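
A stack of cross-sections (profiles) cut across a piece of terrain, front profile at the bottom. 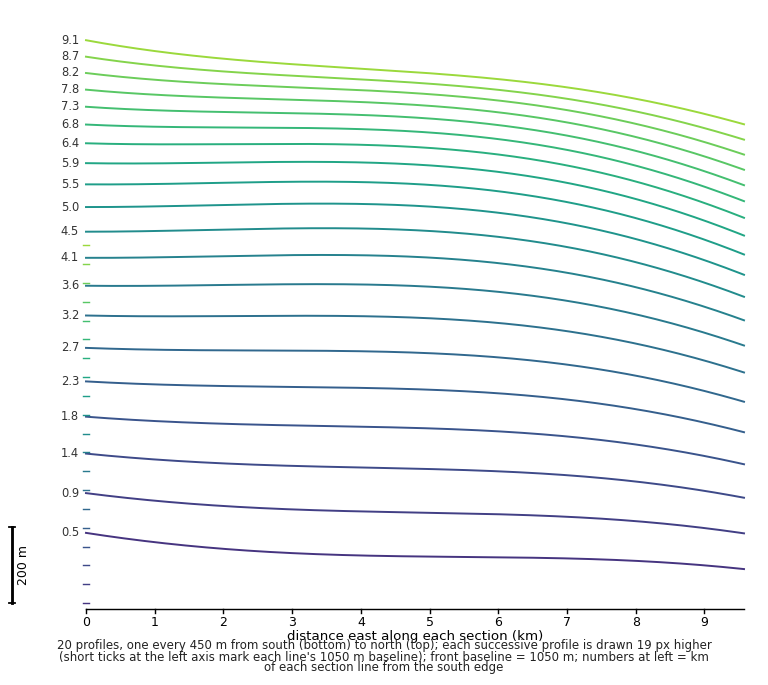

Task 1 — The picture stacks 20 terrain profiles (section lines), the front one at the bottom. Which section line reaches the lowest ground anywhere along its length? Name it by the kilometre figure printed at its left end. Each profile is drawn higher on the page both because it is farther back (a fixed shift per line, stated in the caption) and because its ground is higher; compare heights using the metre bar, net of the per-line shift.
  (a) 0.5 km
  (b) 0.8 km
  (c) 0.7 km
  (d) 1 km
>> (a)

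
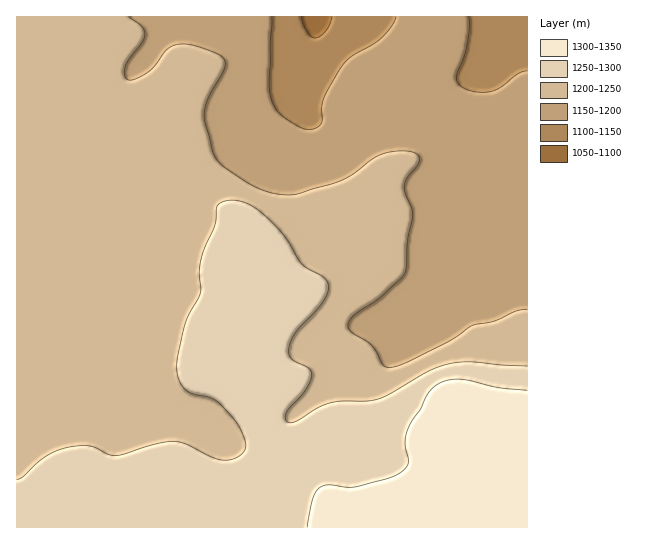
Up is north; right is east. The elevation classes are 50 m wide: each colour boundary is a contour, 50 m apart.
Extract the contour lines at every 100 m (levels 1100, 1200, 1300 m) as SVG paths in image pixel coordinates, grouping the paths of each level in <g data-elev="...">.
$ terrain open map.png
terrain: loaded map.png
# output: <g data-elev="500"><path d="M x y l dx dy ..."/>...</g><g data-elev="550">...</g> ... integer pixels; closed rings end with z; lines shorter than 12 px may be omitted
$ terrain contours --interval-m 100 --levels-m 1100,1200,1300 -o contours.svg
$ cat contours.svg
<g data-elev="1100"><path d="M332 17l-6 14-5 5-6 2-4-1-4-5-6-15"/></g><g data-elev="1200"><path d="M527 309l-10 2-24 11-20 3-23 16-42 21-15 5-9-1-11-19-22-15-2-3-1-4 6-10 25-17 22-20 4-5 2-8 1-24 5-27-2-7-6-14-1-8 3-8 12-14 1-4-2-4-5-3-8-1-22 3-10 5-19 14-11 7-46 14-20 0-21-7-28-17-10-9-5-10-8-28-1-9 2-9 5-12 13-23 1-7-2-5-6-5-20-7-11-2-9 1-11 5-11 16-8 7-13 7-7-1-3-5 1-8 5-8 12-16 3-8-4-8-12-9"/></g><g data-elev="1300"><path d="M527 390l-28-2-38-9-14 1-10 5-9 9-7 15-8 11-6 10-2 13 4 19-4 7-14 8-33 9-11 1-18-2-8 2-5 4-3 7-6 29"/></g>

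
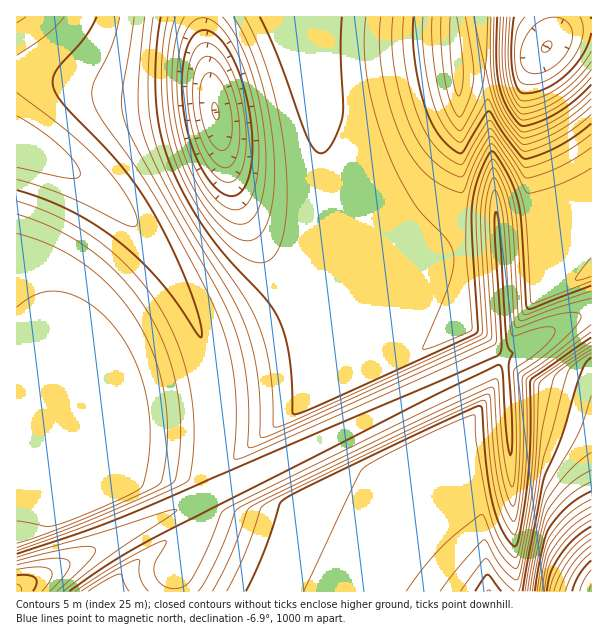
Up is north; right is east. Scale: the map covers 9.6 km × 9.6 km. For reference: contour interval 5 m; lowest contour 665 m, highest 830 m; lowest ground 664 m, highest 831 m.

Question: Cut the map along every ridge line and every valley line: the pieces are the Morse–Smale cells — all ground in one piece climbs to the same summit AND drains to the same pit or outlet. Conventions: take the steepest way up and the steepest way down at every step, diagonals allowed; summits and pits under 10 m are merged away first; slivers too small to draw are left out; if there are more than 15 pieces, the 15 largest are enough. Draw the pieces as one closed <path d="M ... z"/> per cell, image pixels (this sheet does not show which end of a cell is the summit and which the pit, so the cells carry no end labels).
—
<path d="M591 16l-109 1 4 70 6 51 7 117-50 4-44 0-22-3-20-4-25-11-10-10-2-8-6 41-4 14-8 12 40 24 69 34 1 2-100 47-39 24-51 42-16 7 7 20 266-124 19-6 2-6 9-2 57-33 20-8z"/><path d="M504 360l-19 6-299 139 10 22-12 27-9 13-1 24 341 1-3-109z"/><path d="M20 145l-4 1 0 328 82 0 4-3 2-10 6-4 19 0 83 12 4-29 0-33-4-27-13-50-24-49-37-54-33-33-43-30z"/><path d="M203 16l-186 0-1 128 46 20 24 16 19 14 33 33 32 46 23 42 7 23 7 4 48-16 29-13 9-6 15-17-23-18-20-21-13-20-16-31-10-35-10-51-11-63z"/><path d="M482 16l-192 1 17 51 9 39 8 61 1 54 3 9 10 10 25 11 42 7 44 0 50-4z"/><path d="M290 16l-86 0 0 23 16 99 10 44 10 25 12 24 20 29 22 20 12 9 3 0 7-11 8-30 0-80-11-76-12-45z"/><path d="M591 312l-19 7-57 33-10 2 11 238 76-1z"/><path d="M309 290l-16 17-30 17-44 14-17 3 8 24 6 42-3 62 15-6 45-37 32-22 113-54-1-2-69-34z"/><path d="M129 457l-22 1-5 13-4 3-62 0-20 2 1 113 96-49 105-51-6-20z"/><path d="M186 506l-10 4-63 30-96 49-1 2 157 1 2-25 9-13 12-27z"/>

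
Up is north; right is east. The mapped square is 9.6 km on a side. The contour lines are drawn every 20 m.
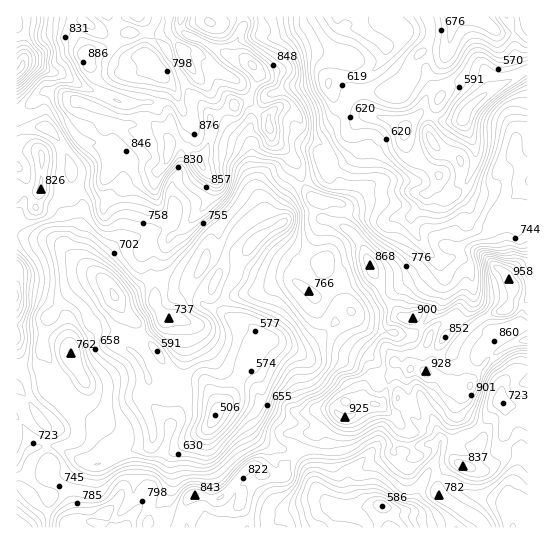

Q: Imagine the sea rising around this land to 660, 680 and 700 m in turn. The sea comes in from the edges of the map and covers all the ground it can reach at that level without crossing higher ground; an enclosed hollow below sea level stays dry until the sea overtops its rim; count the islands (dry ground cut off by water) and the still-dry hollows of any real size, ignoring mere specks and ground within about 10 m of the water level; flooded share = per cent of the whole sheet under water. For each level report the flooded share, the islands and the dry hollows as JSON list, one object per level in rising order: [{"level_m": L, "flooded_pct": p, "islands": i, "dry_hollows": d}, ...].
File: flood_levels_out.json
[{"level_m": 660, "flooded_pct": 13, "islands": 0, "dry_hollows": 1}, {"level_m": 680, "flooded_pct": 15, "islands": 0, "dry_hollows": 1}, {"level_m": 700, "flooded_pct": 18, "islands": 0, "dry_hollows": 1}]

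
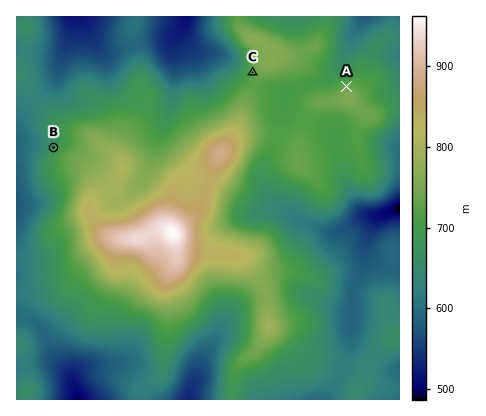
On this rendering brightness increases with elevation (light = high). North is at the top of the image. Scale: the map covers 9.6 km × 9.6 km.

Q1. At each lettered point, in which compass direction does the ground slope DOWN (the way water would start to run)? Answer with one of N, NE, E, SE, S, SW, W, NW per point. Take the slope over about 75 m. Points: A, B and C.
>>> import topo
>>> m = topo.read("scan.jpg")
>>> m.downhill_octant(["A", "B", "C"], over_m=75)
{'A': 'N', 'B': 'NW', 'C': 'W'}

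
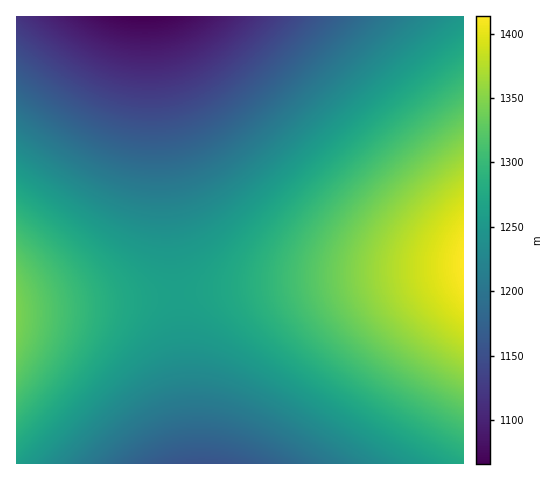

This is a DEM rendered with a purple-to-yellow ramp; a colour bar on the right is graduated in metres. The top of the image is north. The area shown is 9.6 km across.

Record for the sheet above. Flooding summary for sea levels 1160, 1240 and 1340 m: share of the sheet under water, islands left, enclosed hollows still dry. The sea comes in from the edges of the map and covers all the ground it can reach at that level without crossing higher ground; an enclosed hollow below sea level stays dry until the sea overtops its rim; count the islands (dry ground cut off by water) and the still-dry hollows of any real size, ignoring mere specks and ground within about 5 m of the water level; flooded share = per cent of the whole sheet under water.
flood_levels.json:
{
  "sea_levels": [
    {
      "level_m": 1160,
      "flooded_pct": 12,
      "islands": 0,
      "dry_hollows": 0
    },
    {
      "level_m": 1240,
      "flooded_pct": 41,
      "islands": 0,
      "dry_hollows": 0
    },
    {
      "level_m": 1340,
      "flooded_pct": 89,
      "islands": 0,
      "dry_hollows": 0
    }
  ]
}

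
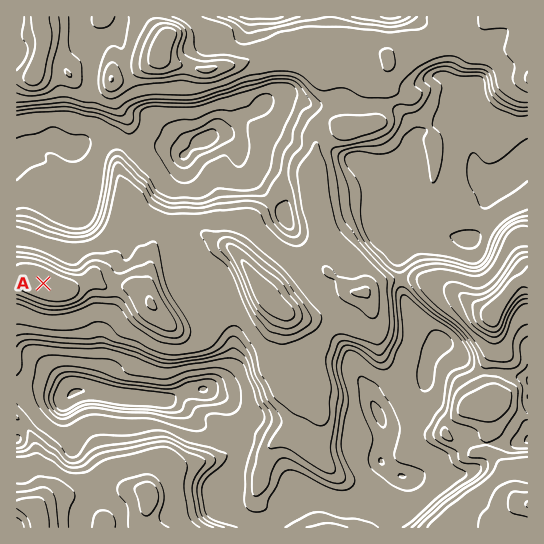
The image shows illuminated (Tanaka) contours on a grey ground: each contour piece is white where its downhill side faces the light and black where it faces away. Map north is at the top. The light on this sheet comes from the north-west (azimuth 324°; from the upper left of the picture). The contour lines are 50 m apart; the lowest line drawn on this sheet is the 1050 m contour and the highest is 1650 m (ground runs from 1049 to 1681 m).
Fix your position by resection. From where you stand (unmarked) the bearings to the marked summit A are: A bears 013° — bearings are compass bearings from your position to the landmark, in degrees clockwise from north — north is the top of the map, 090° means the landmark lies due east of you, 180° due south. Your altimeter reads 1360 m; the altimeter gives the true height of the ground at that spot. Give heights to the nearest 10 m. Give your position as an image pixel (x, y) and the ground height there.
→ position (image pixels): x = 31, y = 339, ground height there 1360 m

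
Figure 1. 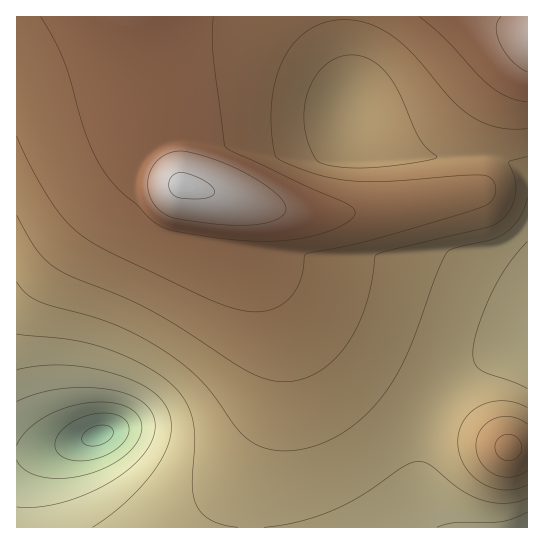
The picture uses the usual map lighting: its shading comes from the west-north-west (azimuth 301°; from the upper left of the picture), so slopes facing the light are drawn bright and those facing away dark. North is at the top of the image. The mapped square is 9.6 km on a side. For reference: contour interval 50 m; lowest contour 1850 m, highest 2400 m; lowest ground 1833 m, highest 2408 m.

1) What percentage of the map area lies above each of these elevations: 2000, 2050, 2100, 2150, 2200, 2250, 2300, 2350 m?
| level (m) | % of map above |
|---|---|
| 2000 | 95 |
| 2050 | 92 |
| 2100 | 83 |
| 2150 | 67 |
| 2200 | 52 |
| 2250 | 34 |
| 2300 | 16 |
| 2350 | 3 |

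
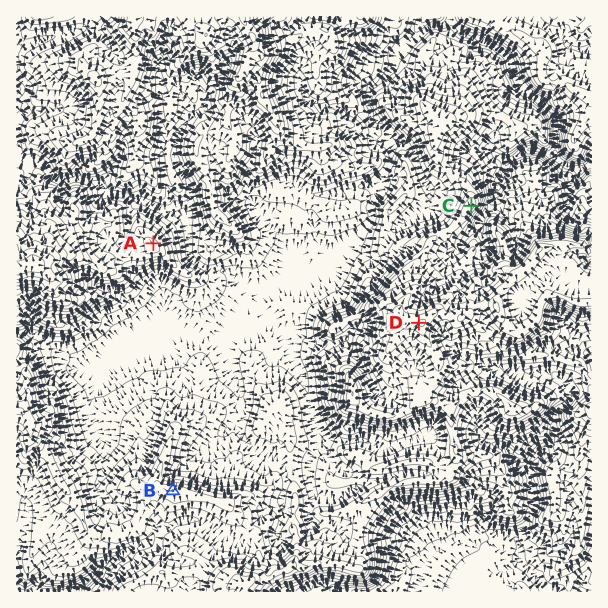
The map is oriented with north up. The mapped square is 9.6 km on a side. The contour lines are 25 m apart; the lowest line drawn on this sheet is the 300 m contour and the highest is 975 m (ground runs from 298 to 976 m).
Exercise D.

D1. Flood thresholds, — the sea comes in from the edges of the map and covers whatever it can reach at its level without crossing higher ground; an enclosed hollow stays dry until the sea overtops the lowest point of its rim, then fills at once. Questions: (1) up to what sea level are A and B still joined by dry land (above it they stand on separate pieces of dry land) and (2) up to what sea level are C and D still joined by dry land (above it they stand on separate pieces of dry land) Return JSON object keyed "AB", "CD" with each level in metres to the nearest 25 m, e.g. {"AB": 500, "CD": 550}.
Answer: {"AB": 625, "CD": 675}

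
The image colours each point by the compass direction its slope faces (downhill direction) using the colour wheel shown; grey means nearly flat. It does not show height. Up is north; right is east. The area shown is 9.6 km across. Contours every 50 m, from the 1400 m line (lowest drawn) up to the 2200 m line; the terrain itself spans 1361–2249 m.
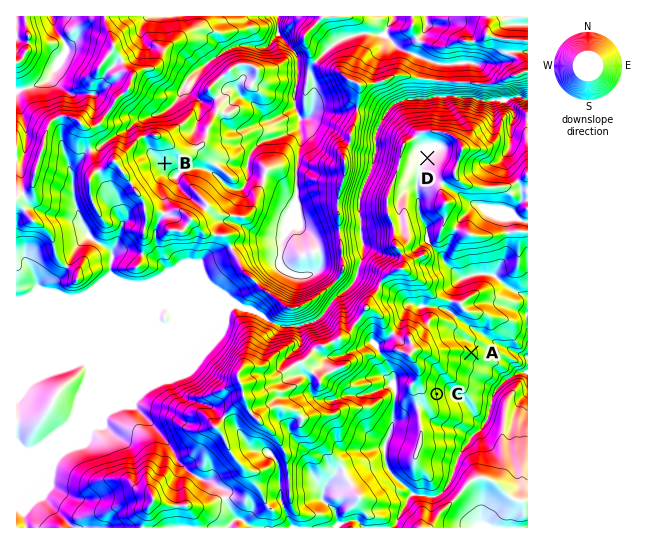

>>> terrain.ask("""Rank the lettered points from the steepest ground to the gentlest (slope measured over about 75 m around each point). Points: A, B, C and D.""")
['C', 'A', 'B', 'D']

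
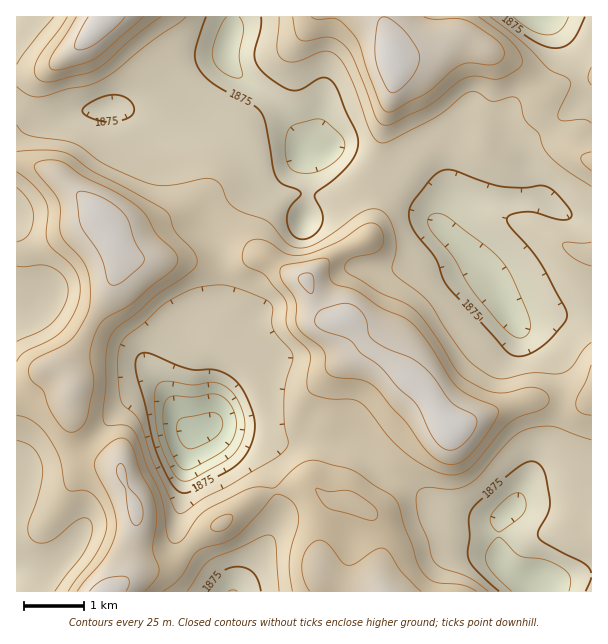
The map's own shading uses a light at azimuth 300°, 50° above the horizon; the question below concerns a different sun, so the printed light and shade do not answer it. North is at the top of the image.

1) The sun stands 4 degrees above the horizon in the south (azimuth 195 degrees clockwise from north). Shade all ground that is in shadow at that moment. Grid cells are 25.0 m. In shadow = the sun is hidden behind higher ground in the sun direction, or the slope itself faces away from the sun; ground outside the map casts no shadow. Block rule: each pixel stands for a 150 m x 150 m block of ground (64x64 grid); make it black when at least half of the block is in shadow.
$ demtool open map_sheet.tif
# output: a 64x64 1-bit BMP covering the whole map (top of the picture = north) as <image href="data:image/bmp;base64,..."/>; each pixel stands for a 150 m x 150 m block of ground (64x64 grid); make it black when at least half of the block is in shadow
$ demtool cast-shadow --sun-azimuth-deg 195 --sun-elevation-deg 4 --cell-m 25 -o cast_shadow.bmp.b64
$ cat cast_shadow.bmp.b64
<image width="64" height="64" href="data:image/bmp;base64,Qk0+AgAAAAAAAD4AAAAoAAAAQAAAAEAAAAABAAEAAAAAAAACAAATCwAAEwsAAAIAAAAAAAAA////AAAAAAAAAAAAAA//AAGAAAAAD/8AAYAAAAAP/gABgAAAAA/8AACAAAAAB/wAAAAAAAAAfAAAAAAAAAAYAAAAAAAAAAAAAAAEAAAAAAAAAc8AAAAAAAAB/4ABwAAAAAP/4APAAAAAB//gB8AAAAAH/+B/gAAAAAf/4f4AAAAAD//A+AAAAAAf/8BAAAAAAD//gAAAAAAAP/+AAAAAAAAf8QAAAAAAAB/gAAAAeAAAD+AAAAD+AAAPwAAAAP/gAAcAAAAB//AAAgAAAAH/8AAAAAAAA//gcAAAAAAD/+D4AAAAAAf/4HgAAAAAD//AfAAAAAAfz4A8AAAAAH/fAAgAAAAD//4AAAAAAA///AAAAAAAH//wAAAAAAAf/+AAAAAAAB//gAAAAAADx+AAAAAAAA/gAwAAAADwH/AHAAAAAfAf/A8AAAAA4B//zgAcAAAAH//AADgADwAP/8AAAAA/gADhgAAAAP+AAACAAAAB/4ADgAAAAAP/AAPgAAAAD/8AA/AAAAD//gABgAAAAP/+AAAAAAAB//wAAAAAAAB//AAAAAAAAD/4AAAAAAAAD/AAAAAAAAACAAAAAAAAAAAAAcAAAAAAAAADwAAAAAAAAAeAAAAAAAAABwAAAAAAAAACAAAAAPAAAAAAAAAD+AAAAAAAAA/4AAAAAAAAH/gAAAAAAA//+A=="/>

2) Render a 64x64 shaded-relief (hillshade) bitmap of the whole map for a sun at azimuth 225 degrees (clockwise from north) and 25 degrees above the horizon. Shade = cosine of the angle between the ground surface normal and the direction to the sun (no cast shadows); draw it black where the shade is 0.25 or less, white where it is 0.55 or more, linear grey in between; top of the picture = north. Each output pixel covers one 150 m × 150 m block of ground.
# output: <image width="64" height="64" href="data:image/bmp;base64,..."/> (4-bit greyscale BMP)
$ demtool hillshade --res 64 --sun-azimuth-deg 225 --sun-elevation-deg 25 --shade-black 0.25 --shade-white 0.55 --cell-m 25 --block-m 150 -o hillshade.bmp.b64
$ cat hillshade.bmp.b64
<image width="64" height="64" href="data:image/bmp;base64,Qk12CAAAAAAAAHYAAAAoAAAAQAAAAEAAAAABAAQAAAAAAAAIAAATCwAAEwsAABAAAAAAAAAAAAAAABEREQAiIiIAMzMzAERERABVVVUAZmZmAHd3dwCIiIgAmZmZAKqqqgC7u7sAzMzMAN3d3QDu7u4A////AJmZqqmId3eImYh4irzLzNy6mZmZh2VUREIQATV5mru6qZmZmYiIiIiIh3iau7vM3LqYmZh2ZUREQyETV5mrvLuqmZmZmIiHd3d3iJq7u7zcqYiIiHZlRFVUMzaJq7zcy6qpmZmZmId2Z3iJq7u6vMuod3iId2VFZ3ZVaKu8zd3LqqmZmaqpmHZniJq7uqq7u5h3eIiHZVV3d2Z5u7zNzLqqqpmaq7qpdmeJu7uqqqu6mHeJmYdlVniHd4mru7u6qqqpmZqry7l1Voq7upmZqrqYiJmpl1RWeIdmeJqqqqmZqqmZmrzduXVGiaqYiJmqq6mZmqmHVFeIh2Z4iZmZmZmZqZmave25ZDV4iHd4iZq7upmqmXZVZ4iHd4iJmaqZmZmqqqrO7ahSJGiHd3iImry6mZmHZVV4mYiIiJmqqqmZmaqqq87sl0ETV3d3d3iavLqZiHVUVnmamZmZmqu6qZmZqqqrzduFIAFGd3d3d4m7qIh2VEVnmqu6mZmaq7qpmZmqu6vNynQQADZ3d3d3iZmHZmVFZ4mrzMupmZmruqmZmau7u7y5YwAANmZ3iIeIiHZmVVeJqrze25iJmaq6qZmavMuqqphSAAFGd3eJmIiHZmZmeJqrze7KmIiZmqqpmaq8y6mZh0EAAld3eJqZmYh3d3iaqrve7bmIiImaqqmZu8zLqIiGMQADaIiJq6qZmYiImaqrvN7bqYh4iZqqqqq7zcuoh3UxABV4iJrMuqqpmZmqqrvM3cqYh3iJqqqru7vMy6h3ZTIRNomZq93LqqqqqqqqvMzcuYh3eJmru7u7u8zLl2ZlQyJHmqq97tuqqqqqqqvMzMuod2Zniau6u7uru7qHZmZUM2mru87/yqqqqqqqq8zMypdlVVZ4mpmaqqu7qodlVmVFesy73/66qqu7qqq83cy5hlRERWeId4maq7qph2VWZVec3Mzv/amaq7u7u8zcuph1QzNFZmZmeJq7uqmHVVVmaLzMzO7bqZqqu7u8zMyph2QjNFZmZVZ4mruqmHZVRWaKvMu8zLqZmaq7u7u8uph3UiNVZ3ZmZ4iaqYiId2VVZ5u7uqq6qZmZq7y7urqpiHZCJGd3Zmd4iZqHd3eHdVZ5q7qqmpmZmZq83cuqqYiHdTI2d3ZWZ4iJmXdneIh2Z4mqqZmZmZmZq9/+y6mYiIdkIkZ3ZUV4iIiYh3eImYd4mamZmZmZmZm9//26qYiHdkIjZ3ZURomZmIiIiImZiImZmZmZmZmZmr3uy6qZh3dlMjV3dUNXqqmZmZiJmqqZmqmZmZmZmZmavNy5mYh2VVQzVndURHm7qpmZmZmau6qqmZmZmZmZmZq83LmIdlREQzRnZURWm7uqqqqZmZq8y6qZmZmZmZmaq879uHdlMzREVmZURWiruqqqqpmZq83LqZmZqqqqqqq87/2nZVMzRVVmZVRWiauqqqqqmZms3tupmZmqqqqqu73u2oZVREVmZndlVWeKq7u7uqqpqr3u26mZmZmZmZq7zduXZVVVZ3d3d2VWeJq7u7u7qpqr3u3LqZiIh3d3ibzLl1RFVniamIiHZVZ5q7u7u7uqmaze7cupiHdlVWeKu6hjIjVniruXd3ZEV5q7u7u7upmJvN3cupiHZVRFZ5qphkIiRWeKqXZnZEV5q7u7u7uYiIm83MupmHZVRFZ4mphlQyRnd4iGRFZUV5q7u7u7qXd3mrzMuqmIdlVVZ4mZh2VURYqYiHU0VUV5q7qqqqmGZniqvMu6mYdlRWd4mYh3ZmVoq6mIdUVmZ5qqqqqZh2Z4mqvNzLqYdUM0Z3iIh3d3d3m7qZh2Znd4mqmZmYh3eJqqvN7cuXZDIjVnd4iHd3d4iaqpmYiIiImZmaqZmZmau7rN7tuXUyEjRnd4iId3iId3iJmZmIiIiJmqqqqqqaq7u+7tuWQhEjVneIiIh3eIdmZniJmZmZiImau7u6qZq7vM7cuGMhI1Z3iIiIh3eIh1RWd4mZmZmYiau7u6mZmrzN26l1MiNGd4iIiIiHeIiGVWd4iZmZmZmZq7uqmYmrzMzHZUMiNWeIiIiIiIiIiHZWeImaqqmZmZmqqqmYmru7qYZURERneIiIiIiIiIiYdleJmau7upmZmZmamYmaqqmHdmZmZnd4iIiIiIiImZh2aJqqvMzLqpmZmZmZiZqpmId3d3d3d3d4iIiIiJmZmHZ4mqvM3d26qpmZmZiJmpmYiHiIiHd3d4iJmZmZmZmHd4mqq8zd7sqqqZmZmZmZmYiIiJmIiIiImZmZmZmZmHd3mqqrvM3+yqqpmZmZmZmZmIiJqpmZmZqqqZmZmZh3Zniqqaq8zv7KqqmZmZqZmZmYiJq7u7u6qqqpmZmZh2Vnmrqpmrzf/rqamZmau6qqmYiJm8zMvLuqqpmZmYdlRYq7uqmavO/9uZmZmavMuqqYiImbzMzMy6mZmZmYhlRYrMy6qarN7/ypiImZrNy6mYd3iJq7y7u6qZmZmZh1VXrMy7qqq83/65iIiJmry6mHZmd4mqqqu7qZmZmZiHZnm8y7u6qr3v7bmIiImaqqh1REV4iZmZqqqpmZmZmYdmeau7u7u7ze7cqYd4iJmZhjISNXiZmZmaqpmZmZmZiHd5q7q7u7vN3cuod3eIiIdSAAE1eZmZmZqqmZmZmZmYd3mru7vMu7zLuph2Znd3UxAAA1eJqpmZmqqpmZmZmYh3eau7vMzLu7uql3ZmZmVBAAAkeJqq"/>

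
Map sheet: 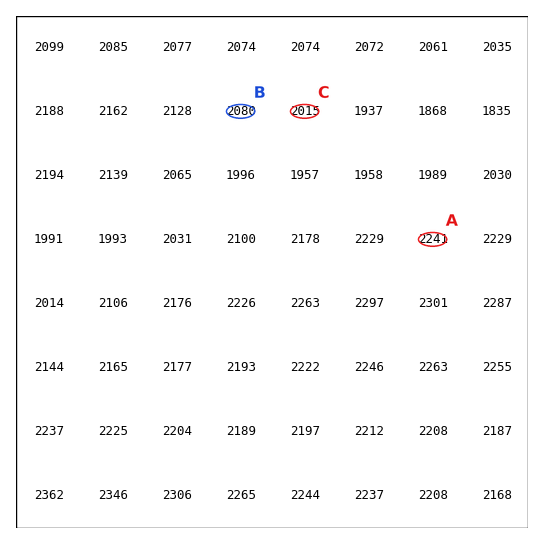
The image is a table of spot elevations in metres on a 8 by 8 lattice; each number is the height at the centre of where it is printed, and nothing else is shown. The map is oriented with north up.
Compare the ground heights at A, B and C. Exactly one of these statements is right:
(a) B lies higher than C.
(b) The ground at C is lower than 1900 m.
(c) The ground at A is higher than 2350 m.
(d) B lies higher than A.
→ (a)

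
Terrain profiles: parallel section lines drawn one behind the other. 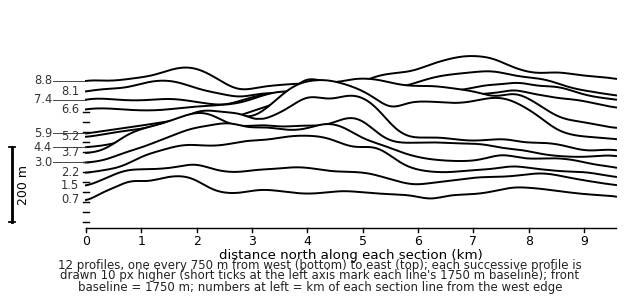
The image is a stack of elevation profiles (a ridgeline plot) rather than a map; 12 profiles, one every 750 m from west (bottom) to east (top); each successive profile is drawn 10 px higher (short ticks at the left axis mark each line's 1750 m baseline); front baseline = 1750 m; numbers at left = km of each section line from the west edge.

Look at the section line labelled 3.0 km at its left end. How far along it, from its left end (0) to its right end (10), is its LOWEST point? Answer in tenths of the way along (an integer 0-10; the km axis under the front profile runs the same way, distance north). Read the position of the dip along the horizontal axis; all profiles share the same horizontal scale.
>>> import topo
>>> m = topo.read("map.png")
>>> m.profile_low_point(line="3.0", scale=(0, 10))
10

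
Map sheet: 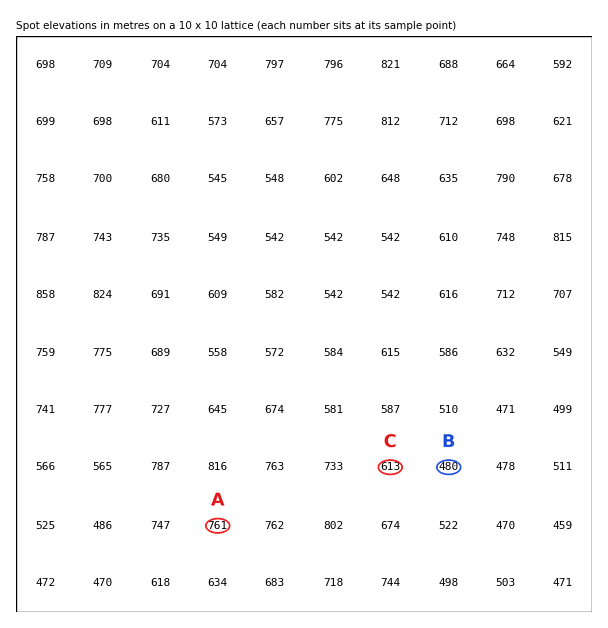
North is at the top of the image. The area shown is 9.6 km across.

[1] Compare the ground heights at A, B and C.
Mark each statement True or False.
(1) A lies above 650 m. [True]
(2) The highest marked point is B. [False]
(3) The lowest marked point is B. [True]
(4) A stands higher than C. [True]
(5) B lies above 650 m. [False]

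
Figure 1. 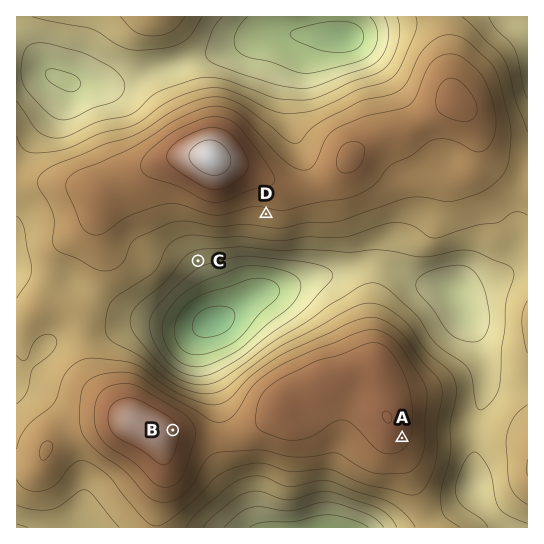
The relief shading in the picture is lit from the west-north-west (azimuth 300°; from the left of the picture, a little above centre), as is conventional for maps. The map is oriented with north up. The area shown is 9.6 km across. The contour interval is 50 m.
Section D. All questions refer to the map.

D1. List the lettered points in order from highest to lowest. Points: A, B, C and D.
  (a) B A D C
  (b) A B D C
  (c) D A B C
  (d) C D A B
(a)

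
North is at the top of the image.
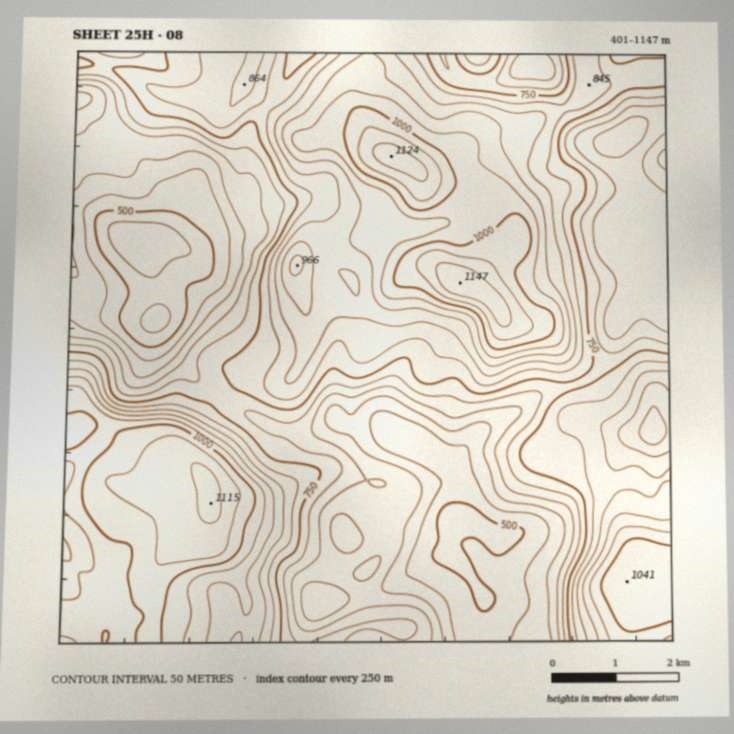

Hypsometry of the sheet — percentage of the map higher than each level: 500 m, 96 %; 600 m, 82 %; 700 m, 64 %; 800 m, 46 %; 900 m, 29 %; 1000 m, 12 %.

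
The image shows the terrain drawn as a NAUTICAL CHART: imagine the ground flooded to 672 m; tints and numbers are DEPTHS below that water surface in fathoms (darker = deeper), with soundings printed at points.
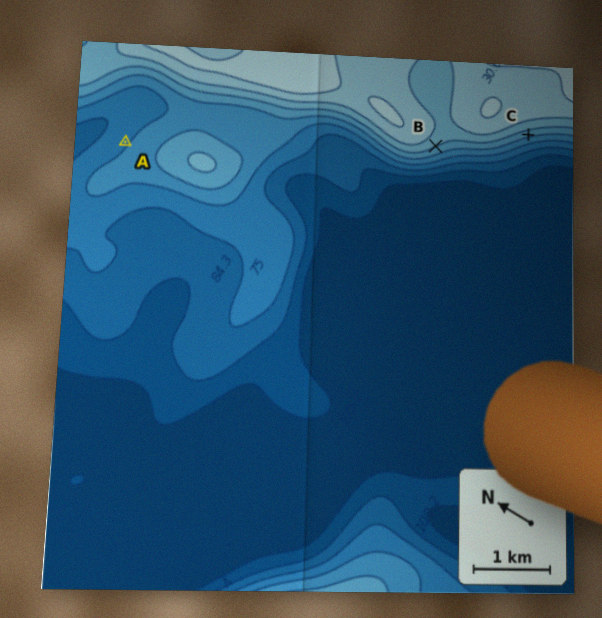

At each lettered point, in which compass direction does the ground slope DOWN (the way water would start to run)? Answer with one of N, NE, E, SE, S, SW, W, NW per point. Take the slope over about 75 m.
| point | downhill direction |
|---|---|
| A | N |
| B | SW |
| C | SW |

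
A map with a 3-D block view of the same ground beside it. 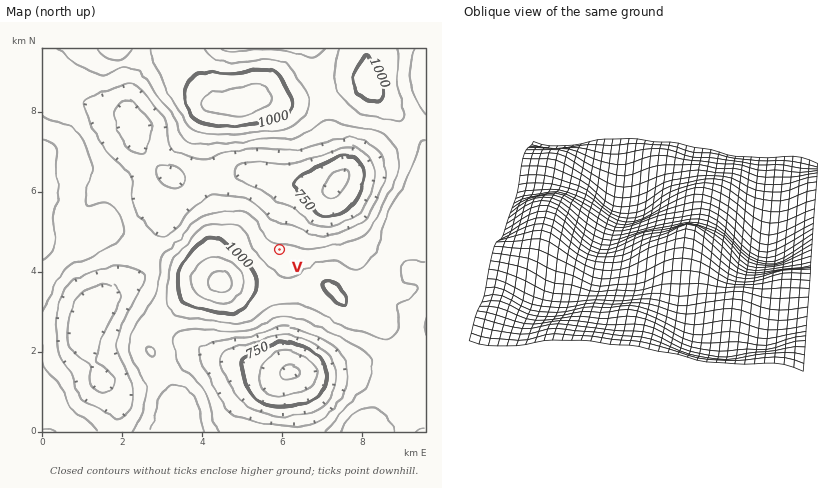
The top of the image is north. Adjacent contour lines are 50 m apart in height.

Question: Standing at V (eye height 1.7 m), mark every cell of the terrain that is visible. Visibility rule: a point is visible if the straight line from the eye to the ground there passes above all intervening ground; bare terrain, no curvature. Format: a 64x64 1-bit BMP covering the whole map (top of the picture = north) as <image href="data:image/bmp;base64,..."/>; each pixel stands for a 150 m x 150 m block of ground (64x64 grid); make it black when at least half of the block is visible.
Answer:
<image width="64" height="64" href="data:image/bmp;base64,Qk0+AgAAAAAAAD4AAAAoAAAAQAAAAEAAAAABAAEAAAAAAAACAAATCwAAEwsAAAIAAAAAAAAA////AAAAAAAAAAAAAAAAAAAAAAAAAAAAAAAAAAAAAAAAAAAAAAAAAAAAAAAAAAAAAAAAAAAAAAAAAAAAAAAAAAAAAAAAAAAAAAAAAAAAAAAAAAAAAAAAAAAAAAAAAAAAAAAAAAAAAAAAAAAAAAAAAAAAAAAAAAAAAAAAAAAAAAAAAAAAAAAAAAAAAAAAAAAAAAAAAAAAAAAAAAAAAAAAAAAAAAAAAAAAAAAAAAAAAAAAAAAAAAAAAAAAAAAAAAAAAAAAAAAAAAAAAAAAADAAAAAAAAHx/gAAAAAAAf/+AAAAAAAB//8AAAAAAAP//wGAAAAAA///g4AAAAAB///H4AAAAAD/wf/gAAAAAH4Af/AAAAAAfAAf8AAAAAA8AA/wAAAAABwAB/AAAAAACAAD8AAAAAAAAAPwAAAAAAAAA/gAAAAAAAAD/AAAAAAAAAP8AAAAAAAAA/4AAAAADwAD/gAAAAA/+Af+AAAAAP//D/4AAAAH/////gAAAB//////AAAAf/////4AAAD//////gAAAP/////8AAAA//////gAAAD/////+AAAAH/////wAAAAP////+AAAAAAPwf/wAAAAAAAA/8AAAAAAAAB/gAAAAAAAAH8AAAAAAAAAfgAAAAAAAAA8AAADAAAAADgAAAAAAAAAOAAAAAAAAAAIAAAAAAAAAAAAA=="/>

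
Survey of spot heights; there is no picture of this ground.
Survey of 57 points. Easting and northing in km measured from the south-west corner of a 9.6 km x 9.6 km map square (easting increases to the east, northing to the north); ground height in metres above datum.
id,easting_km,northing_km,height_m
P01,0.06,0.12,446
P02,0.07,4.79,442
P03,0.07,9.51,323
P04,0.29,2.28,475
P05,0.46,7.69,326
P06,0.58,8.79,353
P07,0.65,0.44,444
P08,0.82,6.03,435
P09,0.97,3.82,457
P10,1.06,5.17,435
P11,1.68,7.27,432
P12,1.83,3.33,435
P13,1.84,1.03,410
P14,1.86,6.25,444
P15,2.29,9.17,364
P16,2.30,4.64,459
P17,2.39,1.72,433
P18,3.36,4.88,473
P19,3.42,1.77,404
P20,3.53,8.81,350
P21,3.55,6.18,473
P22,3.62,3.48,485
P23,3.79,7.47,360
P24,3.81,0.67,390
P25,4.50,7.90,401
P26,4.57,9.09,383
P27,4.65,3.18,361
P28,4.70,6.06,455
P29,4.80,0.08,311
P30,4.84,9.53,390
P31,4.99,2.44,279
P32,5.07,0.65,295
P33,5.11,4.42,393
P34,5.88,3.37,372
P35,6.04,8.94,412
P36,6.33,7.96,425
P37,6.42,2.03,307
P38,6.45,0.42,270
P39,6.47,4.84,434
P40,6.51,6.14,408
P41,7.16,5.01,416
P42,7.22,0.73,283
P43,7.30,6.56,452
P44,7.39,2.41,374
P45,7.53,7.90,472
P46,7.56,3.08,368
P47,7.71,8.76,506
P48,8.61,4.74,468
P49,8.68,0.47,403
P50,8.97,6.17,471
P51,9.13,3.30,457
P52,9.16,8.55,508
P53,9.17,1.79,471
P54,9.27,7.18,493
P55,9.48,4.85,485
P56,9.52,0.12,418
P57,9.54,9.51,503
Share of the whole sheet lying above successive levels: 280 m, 97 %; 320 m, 91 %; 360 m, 82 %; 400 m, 65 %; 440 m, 37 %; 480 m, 9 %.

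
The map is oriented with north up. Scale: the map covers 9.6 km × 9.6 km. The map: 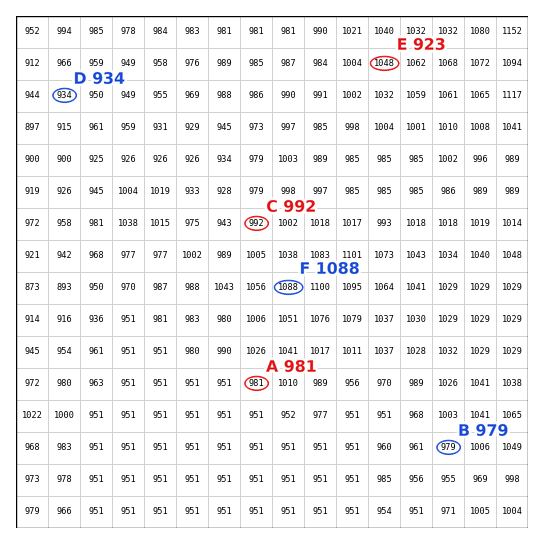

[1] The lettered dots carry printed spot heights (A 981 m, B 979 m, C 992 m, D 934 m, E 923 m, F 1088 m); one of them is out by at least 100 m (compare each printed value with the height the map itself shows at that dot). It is E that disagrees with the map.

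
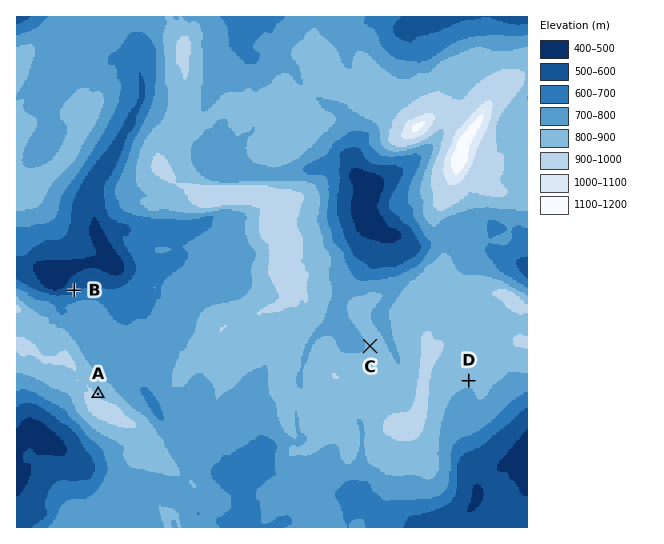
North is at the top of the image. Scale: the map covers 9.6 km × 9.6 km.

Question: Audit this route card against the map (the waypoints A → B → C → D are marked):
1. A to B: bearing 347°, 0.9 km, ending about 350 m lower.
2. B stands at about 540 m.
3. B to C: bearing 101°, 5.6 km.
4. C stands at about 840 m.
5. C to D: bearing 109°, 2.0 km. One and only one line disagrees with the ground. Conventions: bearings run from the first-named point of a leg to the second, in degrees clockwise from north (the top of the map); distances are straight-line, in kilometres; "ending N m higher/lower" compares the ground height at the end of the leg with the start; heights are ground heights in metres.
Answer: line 1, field distance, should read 2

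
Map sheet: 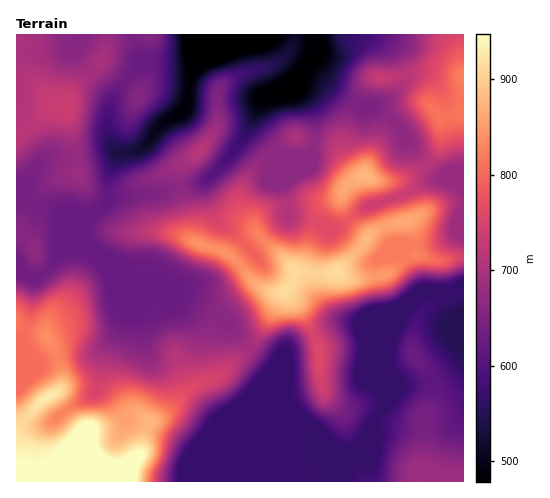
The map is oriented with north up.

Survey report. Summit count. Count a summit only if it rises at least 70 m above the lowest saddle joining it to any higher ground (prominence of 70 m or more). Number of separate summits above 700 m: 3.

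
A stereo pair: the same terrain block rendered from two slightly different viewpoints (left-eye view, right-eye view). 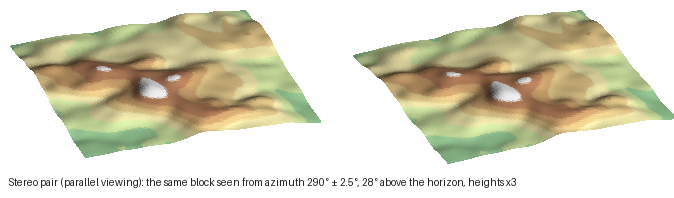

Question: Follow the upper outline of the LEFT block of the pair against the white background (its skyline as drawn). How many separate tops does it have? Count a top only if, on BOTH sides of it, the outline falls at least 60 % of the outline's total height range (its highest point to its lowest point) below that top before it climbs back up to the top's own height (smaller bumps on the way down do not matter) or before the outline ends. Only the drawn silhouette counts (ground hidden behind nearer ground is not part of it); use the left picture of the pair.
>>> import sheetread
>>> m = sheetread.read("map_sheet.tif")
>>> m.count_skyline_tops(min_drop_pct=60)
0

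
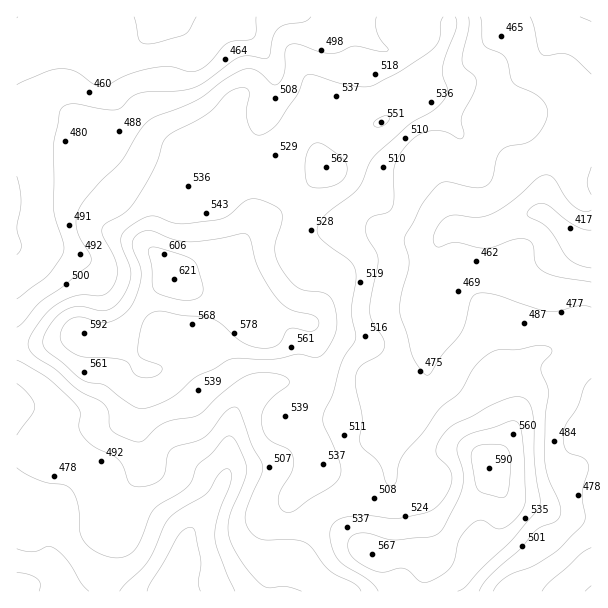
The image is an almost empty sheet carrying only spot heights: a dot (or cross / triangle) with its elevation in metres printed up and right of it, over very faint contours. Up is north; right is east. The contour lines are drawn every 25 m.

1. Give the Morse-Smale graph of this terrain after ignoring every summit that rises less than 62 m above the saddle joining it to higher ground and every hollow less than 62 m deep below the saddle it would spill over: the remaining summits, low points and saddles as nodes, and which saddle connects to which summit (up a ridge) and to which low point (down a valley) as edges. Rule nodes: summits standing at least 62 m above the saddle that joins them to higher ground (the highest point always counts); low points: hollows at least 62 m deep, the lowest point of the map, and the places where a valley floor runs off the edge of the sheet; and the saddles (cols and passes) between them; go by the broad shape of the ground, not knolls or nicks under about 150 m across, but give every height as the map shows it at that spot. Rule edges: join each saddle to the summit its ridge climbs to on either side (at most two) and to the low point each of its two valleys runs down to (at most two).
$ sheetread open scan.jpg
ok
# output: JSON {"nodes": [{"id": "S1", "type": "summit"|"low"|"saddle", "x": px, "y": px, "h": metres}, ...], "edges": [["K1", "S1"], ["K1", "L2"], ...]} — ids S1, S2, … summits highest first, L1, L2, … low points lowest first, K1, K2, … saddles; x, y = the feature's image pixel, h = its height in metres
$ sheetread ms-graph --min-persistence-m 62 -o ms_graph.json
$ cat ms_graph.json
{"nodes": [
{"id": "S1", "type": "summit", "x": 174, "y": 279, "h": 621},
{"id": "S2", "type": "summit", "x": 488, "y": 468, "h": 590},
{"id": "L1", "type": "low", "x": 590, "y": 249, "h": 401},
{"id": "L2", "type": "low", "x": 173, "y": 591, "h": 407},
{"id": "L3", "type": "low", "x": 156, "y": 17, "h": 410},
{"id": "L4", "type": "low", "x": 591, "y": 591, "h": 423},
{"id": "K1", "type": "saddle", "x": 326, "y": 510, "h": 517},
{"id": "K2", "type": "saddle", "x": 17, "y": 345, "h": 513},
{"id": "K3", "type": "saddle", "x": 591, "y": 338, "h": 493}],
"edges": [["K1", "S1"], ["K1", "S2"], ["K1", "L1"], ["K1", "L2"], ["K2", "S1"], ["K2", "L2"], ["K2", "L3"], ["K3", "S2"], ["K3", "L1"], ["K3", "L4"]]}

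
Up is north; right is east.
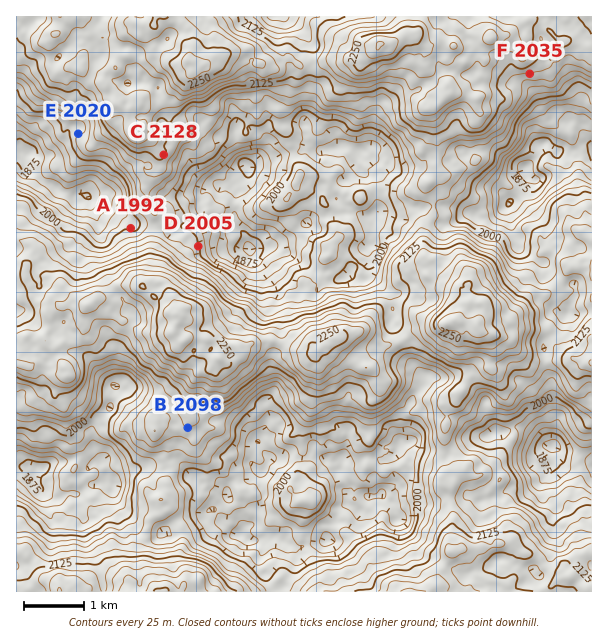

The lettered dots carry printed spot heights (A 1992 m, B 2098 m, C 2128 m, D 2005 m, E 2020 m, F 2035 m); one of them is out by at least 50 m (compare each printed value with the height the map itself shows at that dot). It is F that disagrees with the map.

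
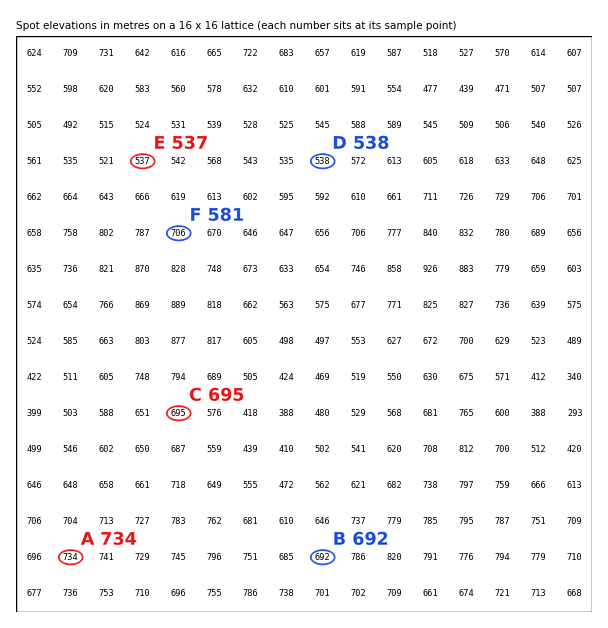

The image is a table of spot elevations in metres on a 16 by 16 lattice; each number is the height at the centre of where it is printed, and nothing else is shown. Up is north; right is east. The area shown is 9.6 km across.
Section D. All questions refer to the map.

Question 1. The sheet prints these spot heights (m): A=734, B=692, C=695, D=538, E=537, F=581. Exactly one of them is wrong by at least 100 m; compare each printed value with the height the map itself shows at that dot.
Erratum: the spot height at F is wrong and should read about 706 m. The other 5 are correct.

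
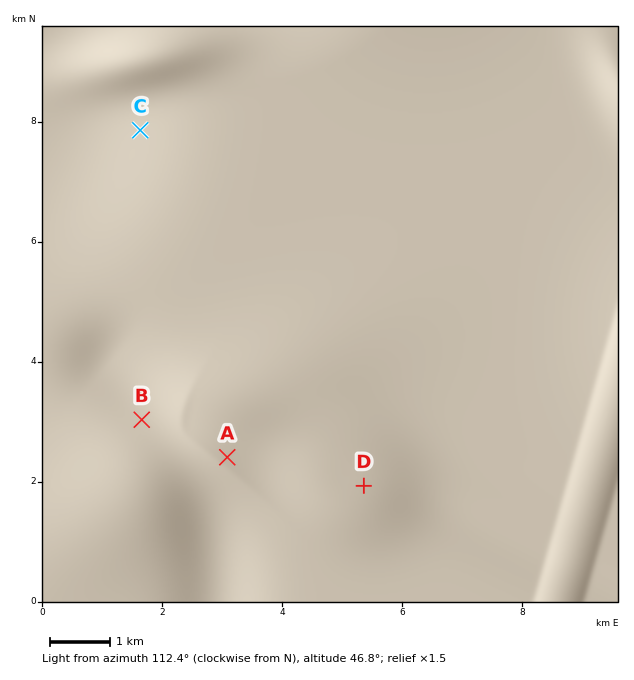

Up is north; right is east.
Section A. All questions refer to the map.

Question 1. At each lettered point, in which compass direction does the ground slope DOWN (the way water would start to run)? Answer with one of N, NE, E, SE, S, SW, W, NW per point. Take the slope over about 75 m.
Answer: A SW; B S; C E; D SW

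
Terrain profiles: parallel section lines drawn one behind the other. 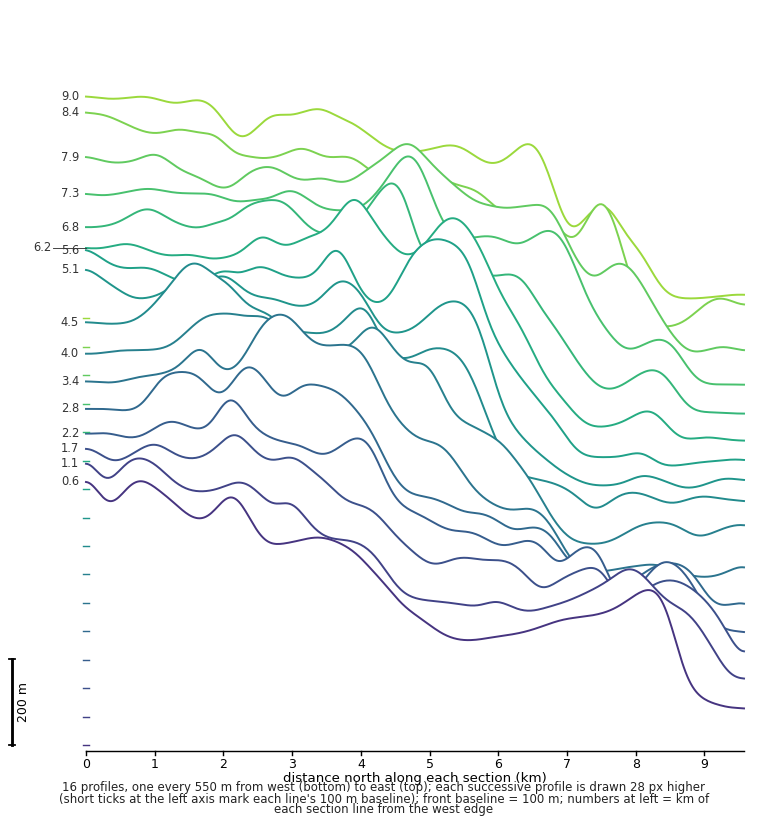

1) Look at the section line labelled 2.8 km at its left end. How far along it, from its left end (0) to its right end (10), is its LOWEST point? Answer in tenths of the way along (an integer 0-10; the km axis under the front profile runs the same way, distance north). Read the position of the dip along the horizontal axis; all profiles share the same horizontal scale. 10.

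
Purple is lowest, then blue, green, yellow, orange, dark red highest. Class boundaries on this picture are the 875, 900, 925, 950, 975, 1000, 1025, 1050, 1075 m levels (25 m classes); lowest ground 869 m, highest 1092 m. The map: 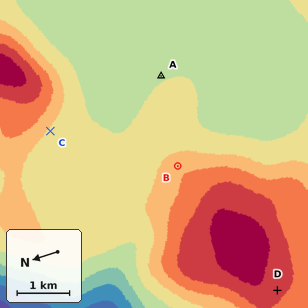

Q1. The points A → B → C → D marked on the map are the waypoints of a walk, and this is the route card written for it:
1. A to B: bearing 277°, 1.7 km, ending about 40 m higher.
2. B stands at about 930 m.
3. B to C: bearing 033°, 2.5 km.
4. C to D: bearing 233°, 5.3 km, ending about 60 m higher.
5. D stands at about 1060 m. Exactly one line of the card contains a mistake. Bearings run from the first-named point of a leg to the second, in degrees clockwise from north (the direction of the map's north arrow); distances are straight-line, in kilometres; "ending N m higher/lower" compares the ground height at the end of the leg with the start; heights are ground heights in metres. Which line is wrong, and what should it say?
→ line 2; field height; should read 1020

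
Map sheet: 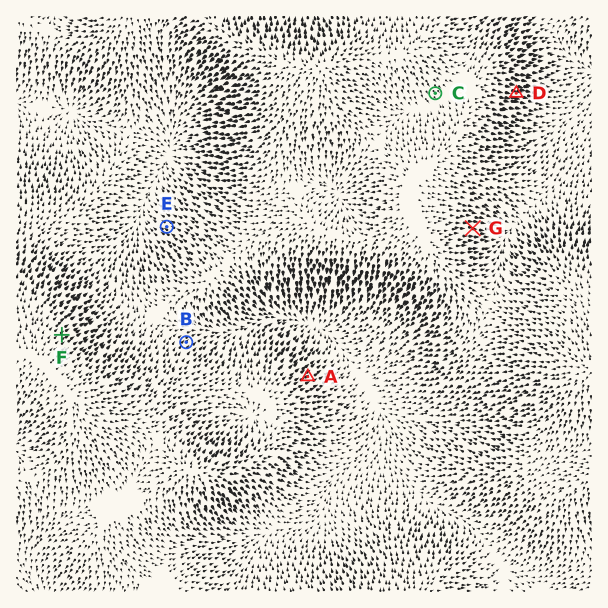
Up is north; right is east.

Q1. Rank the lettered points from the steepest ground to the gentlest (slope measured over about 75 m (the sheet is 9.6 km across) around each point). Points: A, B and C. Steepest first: A B C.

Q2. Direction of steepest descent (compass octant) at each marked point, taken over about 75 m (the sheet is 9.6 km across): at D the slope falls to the E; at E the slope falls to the NW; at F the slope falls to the NE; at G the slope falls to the E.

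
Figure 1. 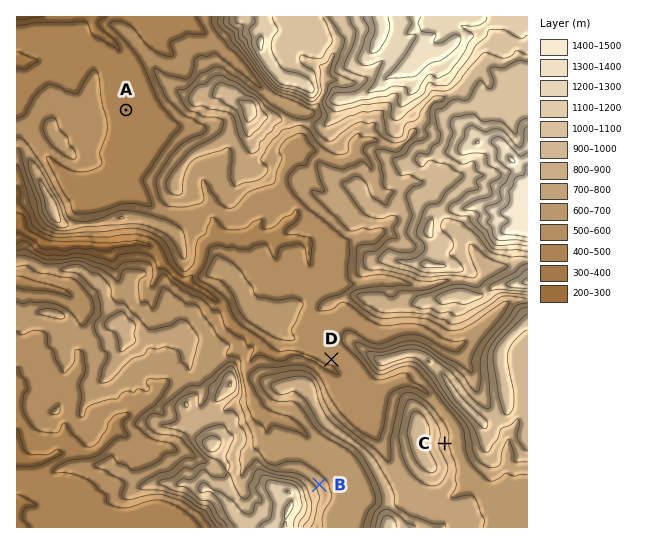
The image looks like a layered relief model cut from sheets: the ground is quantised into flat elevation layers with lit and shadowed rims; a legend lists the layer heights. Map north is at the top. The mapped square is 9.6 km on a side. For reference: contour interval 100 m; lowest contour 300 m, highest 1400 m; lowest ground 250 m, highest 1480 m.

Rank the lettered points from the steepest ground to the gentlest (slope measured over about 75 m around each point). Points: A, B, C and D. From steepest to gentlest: C B D A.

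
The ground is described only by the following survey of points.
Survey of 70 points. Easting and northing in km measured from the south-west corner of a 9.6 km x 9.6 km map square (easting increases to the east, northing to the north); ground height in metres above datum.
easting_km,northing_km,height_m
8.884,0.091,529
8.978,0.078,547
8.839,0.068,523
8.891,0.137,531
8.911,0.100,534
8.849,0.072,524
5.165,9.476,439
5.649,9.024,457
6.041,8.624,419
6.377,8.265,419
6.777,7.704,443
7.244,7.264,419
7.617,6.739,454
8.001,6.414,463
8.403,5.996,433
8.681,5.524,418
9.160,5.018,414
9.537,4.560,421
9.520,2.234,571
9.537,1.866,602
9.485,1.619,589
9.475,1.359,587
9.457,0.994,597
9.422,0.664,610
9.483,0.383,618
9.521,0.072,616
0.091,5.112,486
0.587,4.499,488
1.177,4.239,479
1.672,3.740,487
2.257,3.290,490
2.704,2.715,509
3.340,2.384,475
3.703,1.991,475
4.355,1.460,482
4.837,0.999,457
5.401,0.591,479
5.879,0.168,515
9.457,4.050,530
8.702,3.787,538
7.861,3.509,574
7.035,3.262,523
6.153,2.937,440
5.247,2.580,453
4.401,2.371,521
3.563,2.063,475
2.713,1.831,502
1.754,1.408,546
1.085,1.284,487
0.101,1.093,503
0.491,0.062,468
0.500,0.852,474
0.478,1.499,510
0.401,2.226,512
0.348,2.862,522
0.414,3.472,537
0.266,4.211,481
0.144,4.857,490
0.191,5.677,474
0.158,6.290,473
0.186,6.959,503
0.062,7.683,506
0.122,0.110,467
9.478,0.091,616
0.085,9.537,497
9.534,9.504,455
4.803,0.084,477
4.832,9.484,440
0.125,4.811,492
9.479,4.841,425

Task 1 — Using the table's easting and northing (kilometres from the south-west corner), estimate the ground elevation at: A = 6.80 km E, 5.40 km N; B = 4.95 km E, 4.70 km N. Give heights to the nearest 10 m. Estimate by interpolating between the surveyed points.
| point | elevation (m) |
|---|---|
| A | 420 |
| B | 470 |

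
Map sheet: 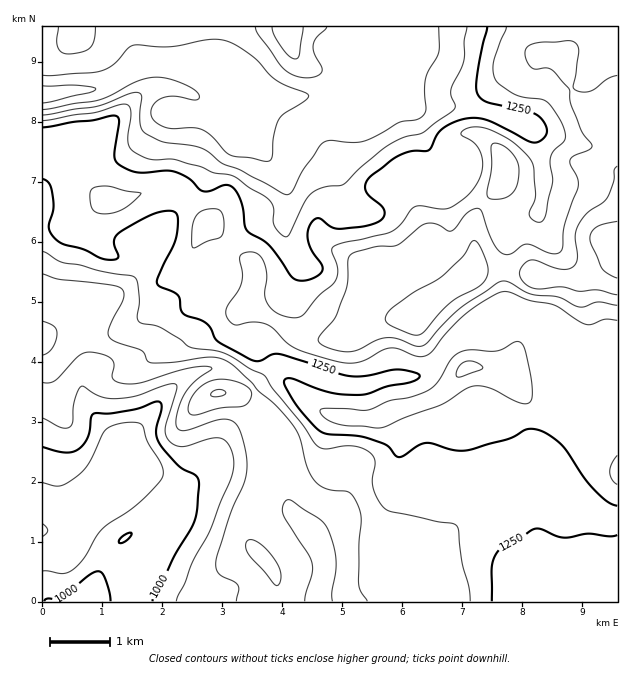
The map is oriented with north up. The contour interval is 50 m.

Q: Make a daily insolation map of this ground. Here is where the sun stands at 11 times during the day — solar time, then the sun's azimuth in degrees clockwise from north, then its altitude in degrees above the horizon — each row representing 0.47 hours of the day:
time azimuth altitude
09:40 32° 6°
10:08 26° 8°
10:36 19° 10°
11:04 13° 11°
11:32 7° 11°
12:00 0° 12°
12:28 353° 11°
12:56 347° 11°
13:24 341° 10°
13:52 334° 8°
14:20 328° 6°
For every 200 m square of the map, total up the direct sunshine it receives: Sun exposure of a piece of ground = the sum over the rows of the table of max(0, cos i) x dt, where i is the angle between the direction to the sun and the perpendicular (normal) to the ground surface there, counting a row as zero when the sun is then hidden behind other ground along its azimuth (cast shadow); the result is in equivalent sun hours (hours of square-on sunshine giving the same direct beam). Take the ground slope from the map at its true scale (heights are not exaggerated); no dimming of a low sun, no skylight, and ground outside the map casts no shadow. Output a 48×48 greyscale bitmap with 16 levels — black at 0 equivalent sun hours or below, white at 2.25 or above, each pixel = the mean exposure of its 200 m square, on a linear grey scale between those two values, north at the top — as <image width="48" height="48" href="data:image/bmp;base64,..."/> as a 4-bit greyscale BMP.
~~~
<image width="48" height="48" href="data:image/bmp;base64,Qk32BAAAAAAAAHYAAAAoAAAAMAAAADAAAAABAAQAAAAAAIAEAAATCwAAEwsAABAAAAAAAAAAAAAAABEREQAiIiIAMzMzAERERABVVVUAZmZmAHd3dwCIiIgAmZmZAKqqqgC7u7sAzMzMAN3d3QDu7u4A////AHiHdmZnd2ZWZlVVVmVUVmZmVVZmZmZmVZqqh2ZniGVEREVVVmZURWZVVVZmZmVWVaqqhmZmd3ZUM0ZmVmZlVVZVVVZmZmZmZ5mZhlVmeIdlRFeHZmZVVVVVVWZ3d3h3eId4hlVWaJh2VoiHZlVlVURFVmeIiIiHiGZnmXVVZ4mHeJh2ZVZmVUM0VmZ4d4iIiFVXm7llVniHeHdlVVVmVDMzRWZ3d3d4d0RWebuWVWeId2VVRERFQzIiNGdmd3d2VDNEVnmpdmaIhlVUMiNEQzM0RWZmd3ZkMSIzRVaJhmZ4hlVEMjRFRFVmZlZmZmZTIjMjRVVmVEVndlVEM0RWZWZ3ZVVVZmUzRUMiNVVDIiNFZVVUQzEkVEVlVEVWZlQ0ZjIiNEQhEREjRVVEMQAAJDMyIjNEVUNFZyEjIhIjIAABNVRDIAAAE0MhESIjMyNWdzNFMAAlYgAAJVMhEAABEjRWZlVVMjVndkRVIAADhhAAFEIQFGd3UxEliIZTI2ZmZzRTEAAASWIAEyATeszLuYUhI0MRJmZmZjRTEQAABrp3YxE3qph4m8ykAAESRmZmZjNEVDEAADmnIBR4UhATREaIMAEkZmZmZmQiRlQxAAAAABRRAAABEAA3hVd4dmZmZoYxEjRUIQAAASEAAAAAAAAVvdypdVVVZmdSIRIzRDIRJEISMzIQAAASWJiIZVVUVVZ2ZlMiIjNEVDNoiHZCAAEQE0RXZDMyIkV4h3YzMhI0MjaJiHd2VVUgACNEIAABAEVFZ4dlVVZ3VXiYiHZmeJdSAAEhAAAAAEMiIjVDNWeJh2Z4mYdlaJh1IAAAAAAAACIRAAJVM0ZndlV5qpdVZ4mHUhAAERIyESEAAAFoZDVVVmeJh2Zmd3iZh2VGiamGRBEAEkVnhkM0Z4mXQkeYdmZ5mHiavcp1VRERNmZWiFIlm7qFNYzcuGVXh4mZvKdURTMjREREZ2M2iql2ab3e65dniIiJqXZmd2ZUMhIzRnZmZneIiJqqqqmpmIdnh3eKqmZlQxESNYmGZlaIh3dlZ4rLqoQ0VmeKqmVmZmQhE3uoeZqZmXZDRYqqq4ISRmZ4h1VmeJmGVoq7vMuYqphlVmd3ipUjVmZmZjRniavd3LrP7Ll3iZmpdmVmZ4dVVlRFViRWV5q93LrO2oZmd4i7mHdlVVZ3h1VXiERERGmau6u6qXZmZnebu6ljIjasuZqpmYdmZVebzLuoiHZmZnd5vMuWMkv+uZhTNP7LuEWLu6mGZnd3d3d4mszNy9/YVURERP///pVnZmVVVWeIiHd3eJmb3chCESNGZv////lDRDRVVWd4iHZlVnZVVSEAASRohxJGnf6ENHh2VUMiJGZmZmZmZUIiETVndwAAAnzbqql2VDEAATVnh2Z3d2VEM0VmeBEBESWJl2ZlQzIRRmZmZmeId3ZURFVmZ1QzNDIREjRDIiIkd2VmZmd3ZndlVVZWZlVEVlQxAAESIiIkVDRWZlVWVnd3iHd2ZmZVVlVVQzMzRERFREVWZlVWZnd4h3d2Zg=="/>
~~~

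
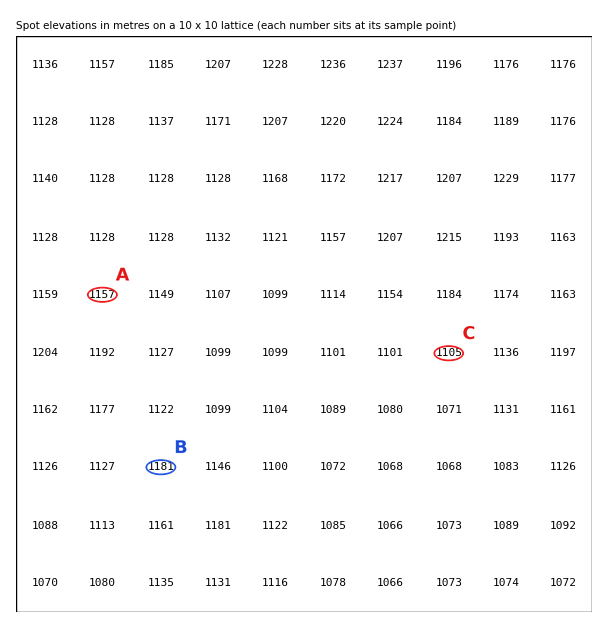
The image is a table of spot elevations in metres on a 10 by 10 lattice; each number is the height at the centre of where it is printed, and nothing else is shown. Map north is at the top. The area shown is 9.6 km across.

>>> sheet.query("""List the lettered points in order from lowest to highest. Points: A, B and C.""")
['C', 'A', 'B']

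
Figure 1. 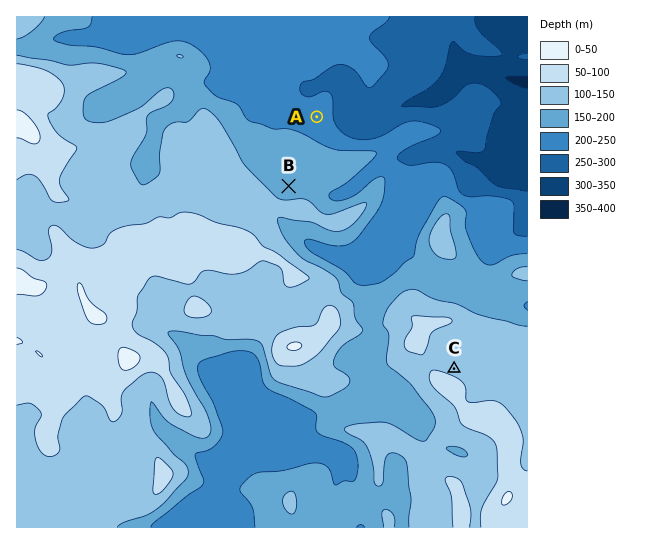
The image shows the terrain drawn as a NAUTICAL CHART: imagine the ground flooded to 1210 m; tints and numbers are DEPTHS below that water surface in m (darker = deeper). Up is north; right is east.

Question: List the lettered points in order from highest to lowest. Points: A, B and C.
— C B A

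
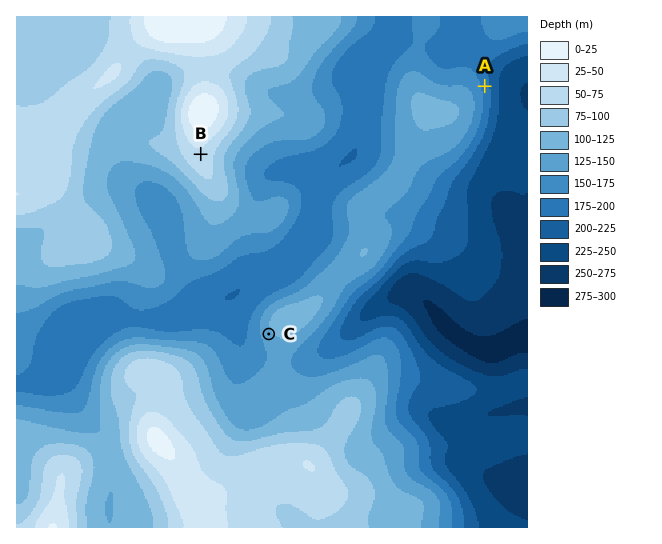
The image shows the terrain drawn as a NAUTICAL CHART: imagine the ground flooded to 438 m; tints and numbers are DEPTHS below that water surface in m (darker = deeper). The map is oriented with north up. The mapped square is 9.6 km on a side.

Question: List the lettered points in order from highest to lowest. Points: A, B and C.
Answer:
B C A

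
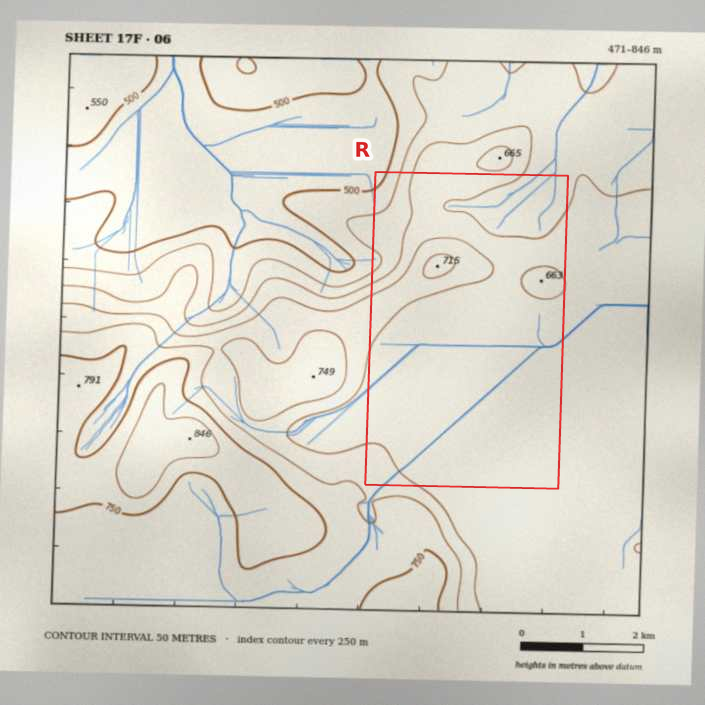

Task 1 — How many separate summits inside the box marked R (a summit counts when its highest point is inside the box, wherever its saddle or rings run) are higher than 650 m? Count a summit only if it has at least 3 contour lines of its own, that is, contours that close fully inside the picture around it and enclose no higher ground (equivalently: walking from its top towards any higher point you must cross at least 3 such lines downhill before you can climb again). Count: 0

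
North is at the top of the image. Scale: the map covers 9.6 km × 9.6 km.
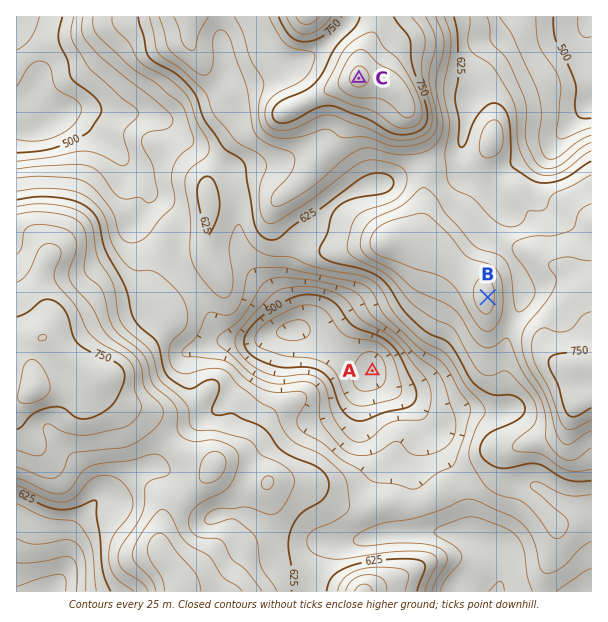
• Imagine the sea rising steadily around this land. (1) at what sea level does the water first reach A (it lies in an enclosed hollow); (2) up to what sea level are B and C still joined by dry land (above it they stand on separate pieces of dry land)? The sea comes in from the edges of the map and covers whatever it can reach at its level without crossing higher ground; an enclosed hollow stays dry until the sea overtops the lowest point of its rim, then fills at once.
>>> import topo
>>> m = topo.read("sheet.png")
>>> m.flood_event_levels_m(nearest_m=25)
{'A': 575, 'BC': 675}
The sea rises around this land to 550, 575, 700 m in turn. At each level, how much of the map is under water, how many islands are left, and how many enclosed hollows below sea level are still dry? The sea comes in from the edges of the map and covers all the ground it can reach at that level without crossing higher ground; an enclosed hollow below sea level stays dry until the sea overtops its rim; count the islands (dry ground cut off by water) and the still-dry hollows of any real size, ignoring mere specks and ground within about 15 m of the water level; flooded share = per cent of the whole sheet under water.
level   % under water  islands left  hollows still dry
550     10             0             1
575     16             0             1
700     80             1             0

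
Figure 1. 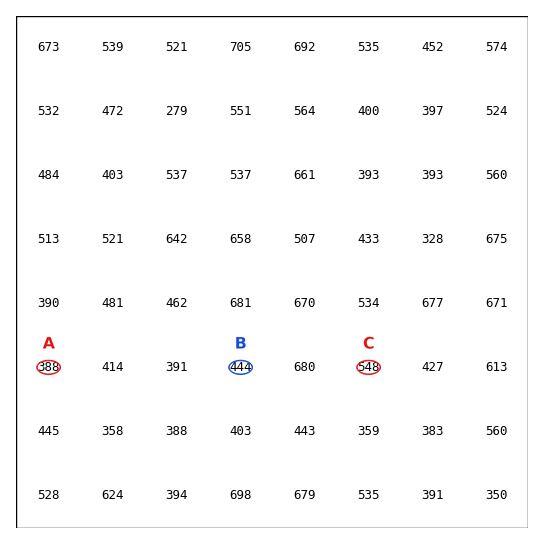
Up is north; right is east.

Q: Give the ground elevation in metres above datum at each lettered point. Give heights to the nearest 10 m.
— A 390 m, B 440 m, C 550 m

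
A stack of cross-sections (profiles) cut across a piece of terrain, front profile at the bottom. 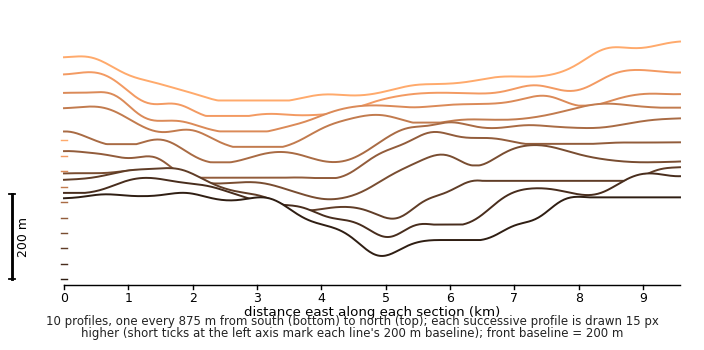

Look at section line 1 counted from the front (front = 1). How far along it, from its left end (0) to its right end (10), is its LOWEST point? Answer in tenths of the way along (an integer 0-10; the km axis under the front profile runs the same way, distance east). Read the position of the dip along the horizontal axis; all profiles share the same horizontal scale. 5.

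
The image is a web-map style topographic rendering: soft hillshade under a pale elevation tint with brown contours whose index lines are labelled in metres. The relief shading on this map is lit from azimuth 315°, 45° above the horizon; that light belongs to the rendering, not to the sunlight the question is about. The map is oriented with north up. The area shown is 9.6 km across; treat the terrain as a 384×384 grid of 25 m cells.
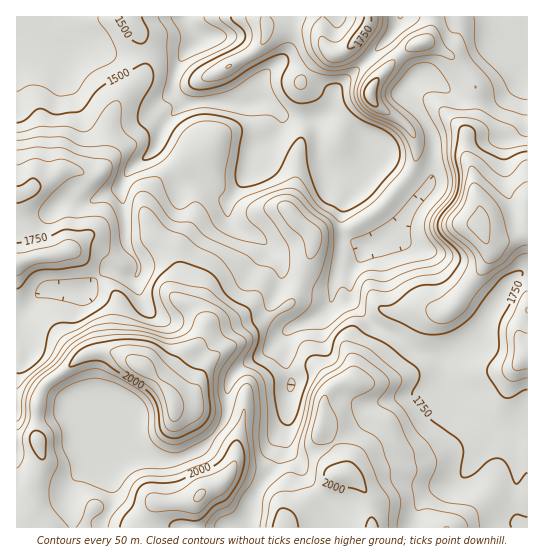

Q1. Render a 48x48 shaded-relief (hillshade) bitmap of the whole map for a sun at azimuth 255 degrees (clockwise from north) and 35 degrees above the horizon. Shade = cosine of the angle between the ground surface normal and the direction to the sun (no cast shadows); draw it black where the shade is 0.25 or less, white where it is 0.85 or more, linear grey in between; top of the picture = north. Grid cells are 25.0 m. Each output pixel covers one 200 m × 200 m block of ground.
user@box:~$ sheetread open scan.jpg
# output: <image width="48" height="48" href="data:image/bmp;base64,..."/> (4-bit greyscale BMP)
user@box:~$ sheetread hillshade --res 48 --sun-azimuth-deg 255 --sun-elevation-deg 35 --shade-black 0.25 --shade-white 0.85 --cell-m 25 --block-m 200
<image width="48" height="48" href="data:image/bmp;base64,Qk32BAAAAAAAAHYAAAAoAAAAMAAAADAAAAABAAQAAAAAAIAEAAATCwAAEwsAABAAAAAAAAAAAAAAABEREQAiIiIAMzMzAERERABVVVUAZmZmAHd3dwCIiIgAmZmZAKqqqgC7u7sAzMzMAN3d3QDu7u4A////AHh2aIirqYd4hUeJzbdneImXM1iYZDRniIh2eZiKqpiZhDVnvbdneJmXQ1eGVVZ3iIhleZdpvKialkQ2rKd3iJmXQ0VlZ3d3iJhleIZ5y4d5mHQTipiImpmFNEVVeIiHeJhlZ3eJqXZ4mIYhWJh6y5dURWVWeIiHeKl1VniImHeIiJhBNoiMyoZEVmZVZ4iHiLuENniIiIiZiatxFGi8uYZUVmZVZ4iIiNtiR4iIiauoebtxA2ncqIdVZmVVZ4iIiNtSR4iIic23VpuCA2rdp3ZmdkRWd4iIiNtTV4iIit/HVEmUElnep2ZndTRXeIiIiPxTaIiIiu/HYxamEUjetlVnZDRniIiIiP1TaIiIm/+2UgSnETjfxlZmVEZ3iIiZiPx0aIiJvf6VUgSnETfex3d2VFd3iImZh+ynZ4ms3tplUgOXITe9yoh1RFZ3iJmrmLu6h3nN7IVFVBJmM0i8uphUNFZniZm8qYm8yonNuFNFZlMzNGm6ibhTRVZ3iZmsy4m8y6mqhTJGZnUxJHmpi7dEVWeIiJms3Jq7uph2UxFXh2VBA2mXi6ZVV4mYiImtypqqmIdlQhN6qFMyI1eHiqdWiaqZh3isuZmYeIh1Q1m8uVMjRmZ3iqh5qaqqhmebu4iId4mXVZzbl0I0VodlaJm7mZqqlkWKzXeHd4qoRs3IZTJGZohlV4raiZmJmFVpvFZ4iJqVSMyGZURXdnh2V4q4eZh4mYVXq0WJmZh1acuHdlVndnmXRXmXeIh4q6hViVaIiHZ3abuYdlVmd4qoRGeHiId5vNt0VniIhkVmasqXZmVmZ5u4Q1Z4iIib7v2URYiIhUVUjLmGVVVWebu5QUZ4iInP/+yFVod4dmZEnKdlVVVom8u4MEiIiJv//sl1aHZod3ZErIVGZUaaq8uVEWmHeJv//KhkaHZnh3dVq2NHdVeru8lBAmmYd4rd3KhUeXZWd3dWulNXhleaqpUQFXiql3iszshEiodmeIZGqWVoh3ZoiHUhN3ibuXeb79Y1mph2eIY0iHZ4iHVGiIhTV4iKuoeL/9VGmZh4d3ZCWIiIiHVGiZlkaIiJq7h7/7VGmod3ZVZTNompmHVGiZl1eYiInNp8/5RGiXd2VGdmVGm6mHU1eJp1eYeIneps/XRGd3d2VXh2ZUi7mHU1eJmGiYd5vuhc/HRWdoh2ZomGVVeqmGQ1d4mHiYeb3rR962RWZpl3d5mHVWeJh1RGd4mYmZvdyDWst1VVZpl2eKqXZWd3h2Z4iKuoib/8MUm6d3ZVZph2eaqYdmZ5qIiIisyneM/2A4mYiZdVZoh3iamYh2V7yoZnisyWaM/nE3iIqpZEZoh3iZmZiGVqy6dFeruYqZzaUkeaunQ1Z4iIiZmZmXVYqql1V6u923aalUebp0NGeIiIiImaqXVGiJmZhnre64VHmZiIdTNniIiIiImrqXVFaJq8yHnOuJgyespjRTV4iIiIiJq7qGVEeazeyXi8lqtxJ6ljVlV4iIiIiaq7l1Q1m83cuXirh5ujBImGZ1V4iA=="/>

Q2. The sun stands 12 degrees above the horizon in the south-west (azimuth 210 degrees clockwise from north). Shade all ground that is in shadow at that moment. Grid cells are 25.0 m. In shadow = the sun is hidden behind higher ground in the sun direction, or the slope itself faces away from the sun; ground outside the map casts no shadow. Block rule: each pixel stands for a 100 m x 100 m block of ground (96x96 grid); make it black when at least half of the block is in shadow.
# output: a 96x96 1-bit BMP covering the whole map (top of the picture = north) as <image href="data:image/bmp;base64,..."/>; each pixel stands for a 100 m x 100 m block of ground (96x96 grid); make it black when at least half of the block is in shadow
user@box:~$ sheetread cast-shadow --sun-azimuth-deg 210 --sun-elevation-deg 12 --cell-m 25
<image width="96" height="96" href="data:image/bmp;base64,Qk2+BAAAAAAAAD4AAAAoAAAAYAAAAGAAAAABAAEAAAAAAIAEAAATCwAAEwsAAAIAAAAAAAAA////AAAAAAAAAAAAAAAAAAAAAAAAAAAAAAAAAAAAMAAAAAAAAAAAAAAA+AAAAAAAAAAAAAAB+AAAAAAAAAAAAAAD+AAAAYAAAAAAAAAD8AAAAYAAAAAAAA4A4AAAAYAwAAAAAB8AAAAAAAD8AAAAAB4AAAAAAAH/cAAAAAAAAAAAAAH/+AAAAAAAAAAAAAD//AAAAAAAAAAAAAB//BgAAAAAAAABgAAIfD4AAAAAAAABgAAAGD4AAAAAAAABgAAAAD4AAAAAAAAAAAAAAD4AAAAAAAAHAAAAAB4AAAAAAAAPAAAAAB8AAAAAAAAHgAAAAA8AAAAAAAADgAAAAAcAAADAAAADgAAAAAMAAAPAAAAAAAAADg+AAAfAAAAAAAAAHg+AAAPAAAAAAAAAHg+AAAHAAAAAAAAAHw6AAAAAAAAAAAAAHx8AAAAAAAAAAAAAHx8AAAAAAAAcAAAAH58AMA4AAAAeAAAEDx+AOH8AAAAPAAAeAB+AOP8AAAAHAAB8AA/AAP8AAAABAAH8AAfAAf8AAAAAAAf8AAfAAf8AAAAAH///AAPAA/8AAAAAP///gfnAAf4AAAAAP///gfzDAPwAAAAAP///APwBAHgAAAAAH///AHwAAeAAAAAAD///A/4AA4AAAAAAB//+D/4AA4AAAAAAA//8H/4AAYAAAAAAAf/4H/gAAAAAAAAAAH/x//AAAAgAAAAAAB/j//AAABwAAAAAAD/n//AAABwAAAAAAD/H5/AAADwMAAAAAB/DA/AAADx+AAAAAAOAAfAAADz+AAAAAAAAAGAAABx+AAAAAAAAAAAAAAg/AADAAAAAAAAAAAAeAAD8AAAAD+AAAAAAAABsGAAAH/AAEAAAAAAAOAAAH+AAMAAAAAAAeAAGB8AAMAAAAAAAMAAOB4AA+AAAAAAAEAAfAwAB+AAAAAAABjA/AAAD/AAAAAAAADB+AAAH/AAAADAAADB+AAAf/gAAAHAAAHB+AAB//gAAAPAAAHA8AB///gAAAfAAADAAAB///gAAA/AAAAAAAA///gAAA/AAAAAAAAH//gAAA/AAAAOAAAB//AAAA/AAAAHAAAAP+AAAA/AAOADAAAAD4AAAA/AAfgAAAAAB4AAAB/AA/gAAAAAAwAAAB/+M/gAAAAAAAAAAB//+/gAAAAAAAAAAA////gAAAAAAAAAAAf3//AAAAAAAAAAYAED3+AAAB8AAAAA4D4ADkAAA/+AAAAB4H+ABAAAA/+AAAAHwP+YAAAAA//AAAAfwf+AAAAAAP+AAAA/g/+AAAAAAD+AAAB/AAEAAAAAAAAAAAB/AAAAAAAAAAAAAAA+AAAAAAAAAAAAAAAOAAAAAAAAAAAAAAAAAAcAAAAAAAAAAAAAAA8AAAAAAAAAAAAAAB+AAAAAAPwAAAAAAB+AAAAAAP8AAAAAAD8AAAAAAP8AAAAAAD4AAAAAAH+AAEAAABwAAAAAAB+AAOAADgAAAAAAAAAAAMAB/gAAAAAAGAAAAAAA/gAAAAAAeAAAAAAAfgAAAAAAOAAAAABwHgAA="/>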